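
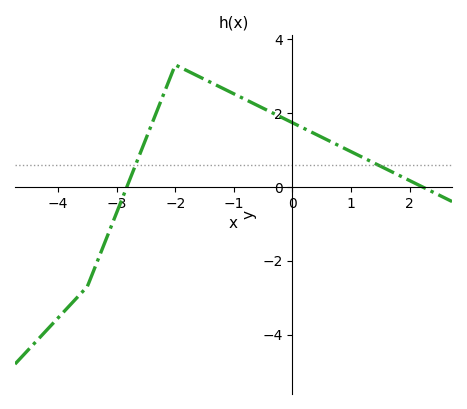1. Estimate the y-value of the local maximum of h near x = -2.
3.3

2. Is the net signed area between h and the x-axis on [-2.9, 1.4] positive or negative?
positive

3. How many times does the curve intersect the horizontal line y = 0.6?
2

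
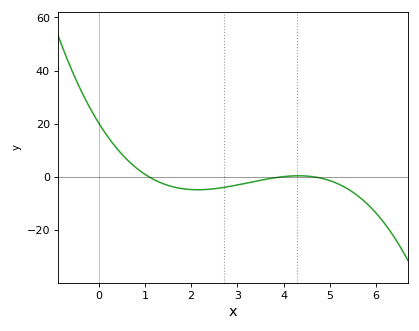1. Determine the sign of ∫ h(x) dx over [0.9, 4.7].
negative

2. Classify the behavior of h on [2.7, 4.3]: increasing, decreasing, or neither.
increasing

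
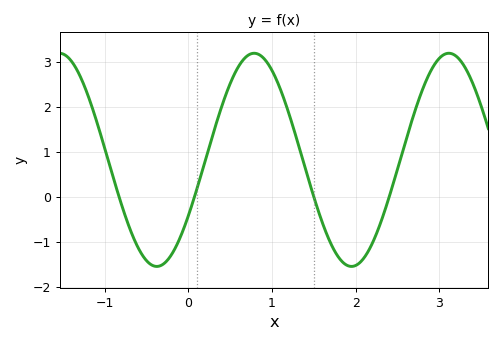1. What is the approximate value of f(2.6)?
1.27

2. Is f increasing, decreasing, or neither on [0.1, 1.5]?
neither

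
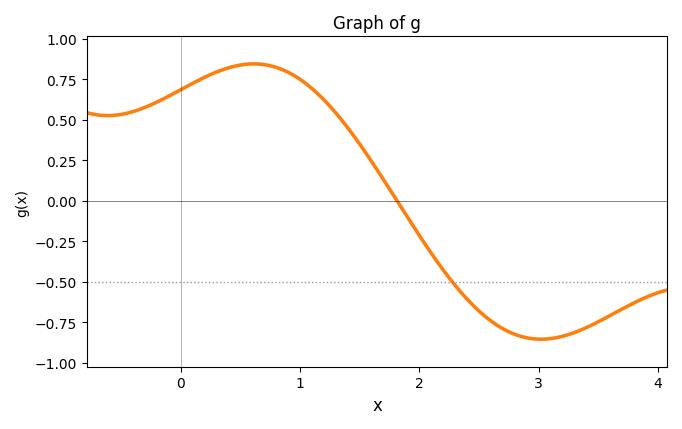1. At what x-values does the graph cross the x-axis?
1.81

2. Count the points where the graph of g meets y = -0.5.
1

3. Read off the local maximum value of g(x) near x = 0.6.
0.844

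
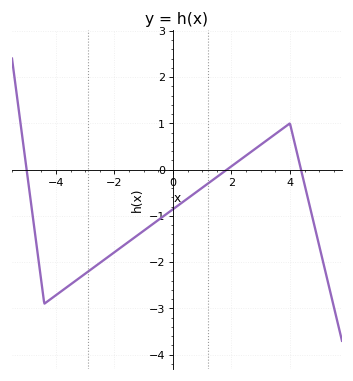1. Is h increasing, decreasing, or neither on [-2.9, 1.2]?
increasing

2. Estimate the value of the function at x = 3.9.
1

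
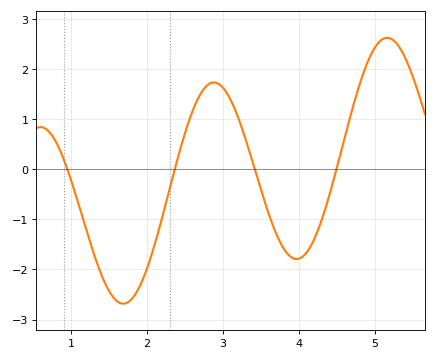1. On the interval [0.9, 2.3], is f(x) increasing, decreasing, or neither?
neither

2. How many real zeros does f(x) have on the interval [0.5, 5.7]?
4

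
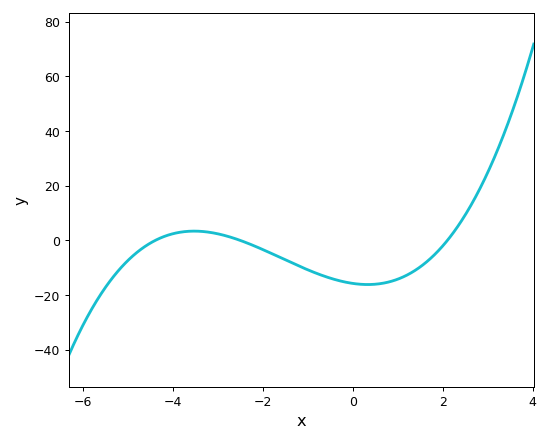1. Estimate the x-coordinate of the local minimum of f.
0.4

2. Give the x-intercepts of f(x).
-4.4, -2.4, 2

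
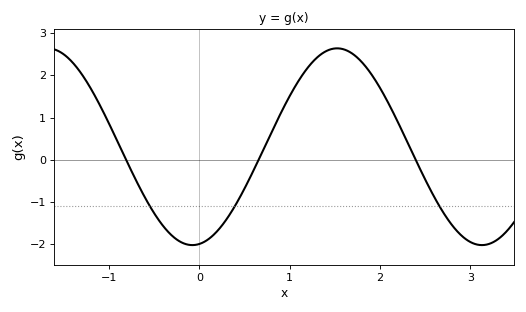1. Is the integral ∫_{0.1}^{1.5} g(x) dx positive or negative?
positive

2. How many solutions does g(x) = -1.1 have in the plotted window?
3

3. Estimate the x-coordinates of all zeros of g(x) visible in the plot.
-0.81, 0.657, 2.4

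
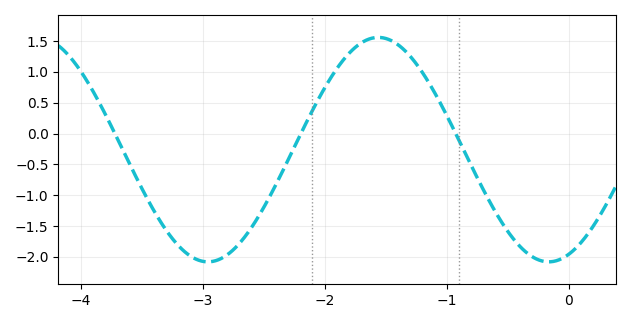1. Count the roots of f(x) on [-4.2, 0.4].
3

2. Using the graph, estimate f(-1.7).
1.47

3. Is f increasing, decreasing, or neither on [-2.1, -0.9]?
neither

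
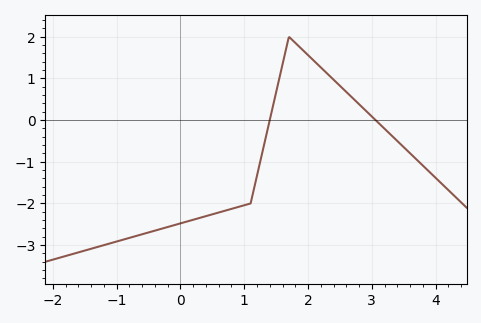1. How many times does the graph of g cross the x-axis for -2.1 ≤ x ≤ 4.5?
2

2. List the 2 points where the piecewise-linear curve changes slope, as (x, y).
(1.1, -2); (1.7, 2)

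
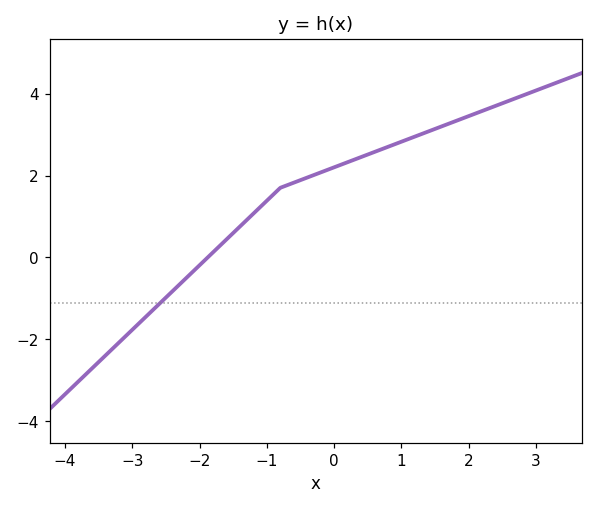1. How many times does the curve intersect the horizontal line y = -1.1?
1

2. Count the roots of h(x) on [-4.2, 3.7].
1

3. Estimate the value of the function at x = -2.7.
-1.29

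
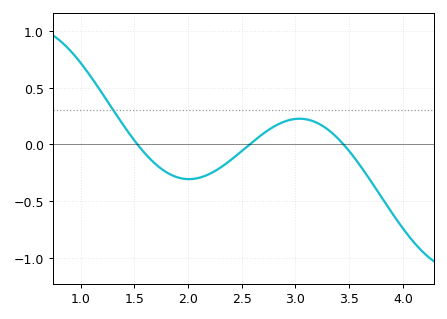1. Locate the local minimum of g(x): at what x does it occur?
2.01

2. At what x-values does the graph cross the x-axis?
1.53, 2.57, 3.45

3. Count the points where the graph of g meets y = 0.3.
1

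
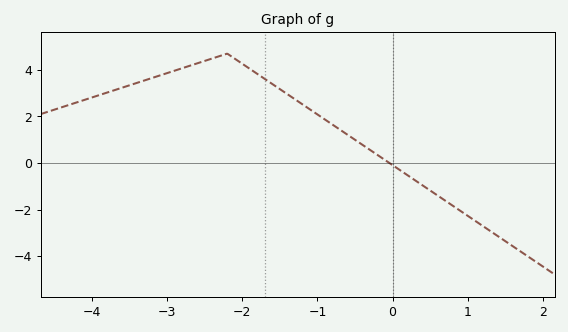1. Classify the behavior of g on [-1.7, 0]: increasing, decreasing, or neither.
decreasing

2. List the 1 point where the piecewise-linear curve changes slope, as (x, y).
(-2.2, 4.7)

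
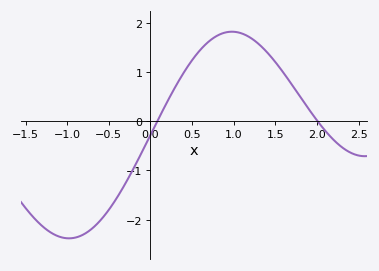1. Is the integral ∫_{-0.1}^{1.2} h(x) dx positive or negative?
positive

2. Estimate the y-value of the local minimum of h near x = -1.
-2.38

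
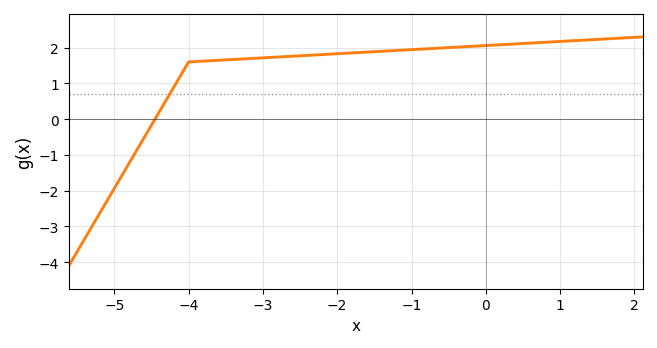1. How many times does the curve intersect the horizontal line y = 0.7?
1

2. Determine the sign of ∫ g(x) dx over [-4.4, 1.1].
positive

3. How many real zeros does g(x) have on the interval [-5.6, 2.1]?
1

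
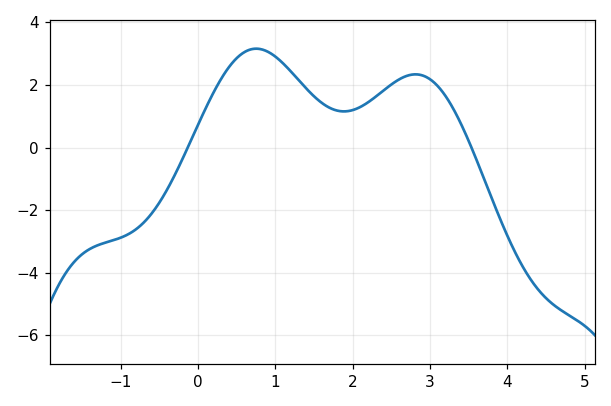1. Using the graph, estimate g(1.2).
2.4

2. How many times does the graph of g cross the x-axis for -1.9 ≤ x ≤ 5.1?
2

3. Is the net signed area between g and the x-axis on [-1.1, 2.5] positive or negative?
positive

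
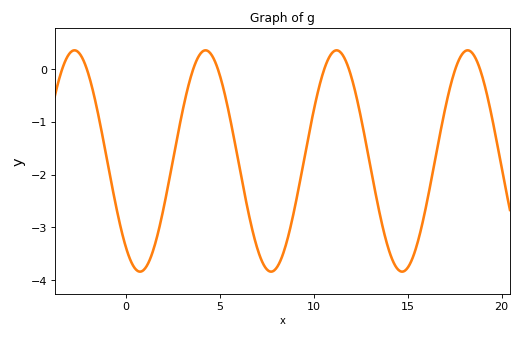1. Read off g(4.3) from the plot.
0.4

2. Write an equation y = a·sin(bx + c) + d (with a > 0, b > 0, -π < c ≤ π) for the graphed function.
y = 2.1sin(0.9x - 2.2) - 1.74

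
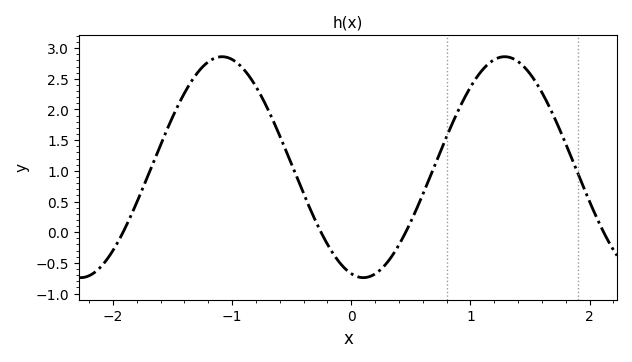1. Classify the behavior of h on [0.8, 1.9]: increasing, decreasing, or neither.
neither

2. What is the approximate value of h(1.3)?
2.86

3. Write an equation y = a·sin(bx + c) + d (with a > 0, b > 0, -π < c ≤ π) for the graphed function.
y = 1.8sin(2.65x - 1.84) + 1.06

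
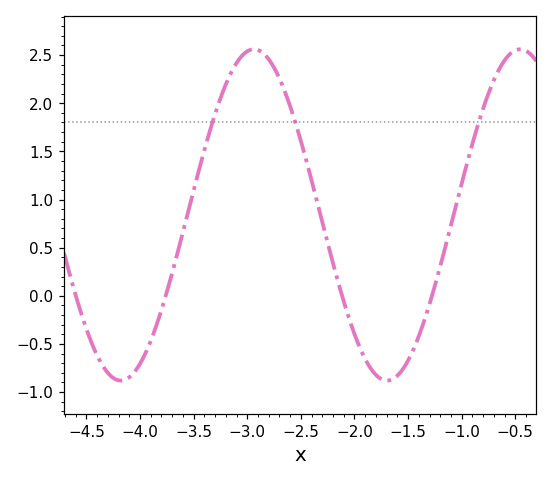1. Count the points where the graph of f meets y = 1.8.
3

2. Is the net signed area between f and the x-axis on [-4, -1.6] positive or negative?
positive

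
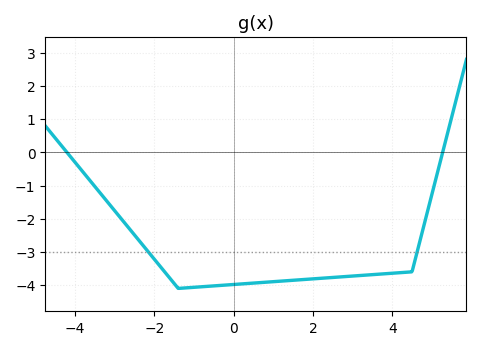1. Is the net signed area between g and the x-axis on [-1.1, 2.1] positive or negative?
negative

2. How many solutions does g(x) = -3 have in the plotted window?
2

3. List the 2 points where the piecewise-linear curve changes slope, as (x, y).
(-1.4, -4.1); (4.5, -3.6)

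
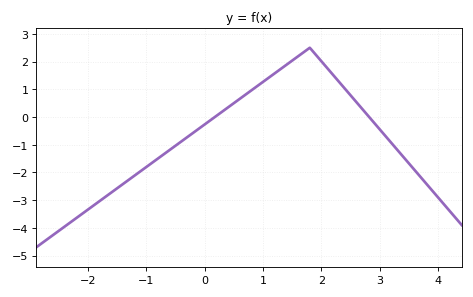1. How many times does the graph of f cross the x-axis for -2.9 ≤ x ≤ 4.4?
2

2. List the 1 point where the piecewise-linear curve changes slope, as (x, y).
(1.8, 2.5)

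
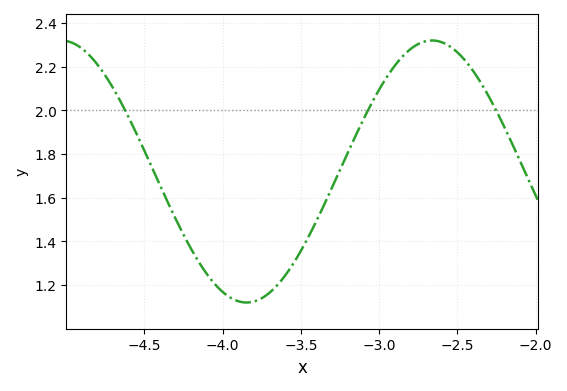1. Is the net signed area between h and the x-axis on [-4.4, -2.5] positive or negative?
positive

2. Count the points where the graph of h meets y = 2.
3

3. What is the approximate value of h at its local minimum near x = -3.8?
1.12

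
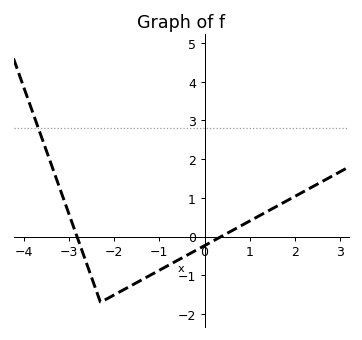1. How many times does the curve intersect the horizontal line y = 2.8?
1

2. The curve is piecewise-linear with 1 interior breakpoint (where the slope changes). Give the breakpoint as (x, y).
(-2.3, -1.7)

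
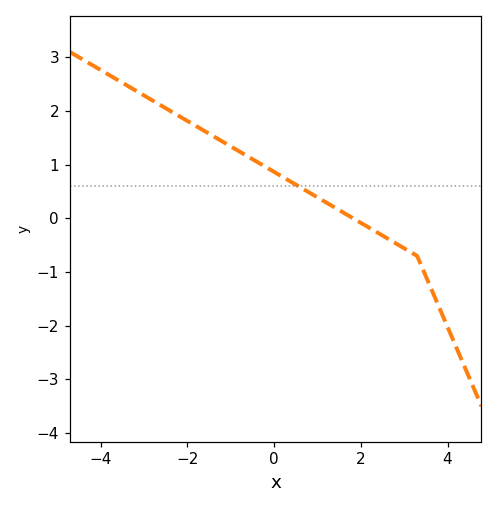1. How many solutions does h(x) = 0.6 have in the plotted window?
1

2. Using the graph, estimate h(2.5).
-0.32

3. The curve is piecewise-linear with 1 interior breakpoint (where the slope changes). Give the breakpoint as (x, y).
(3.3, -0.7)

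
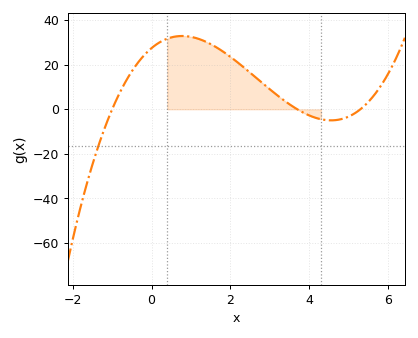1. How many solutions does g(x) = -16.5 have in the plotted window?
1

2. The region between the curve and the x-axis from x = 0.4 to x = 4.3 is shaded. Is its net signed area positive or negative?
positive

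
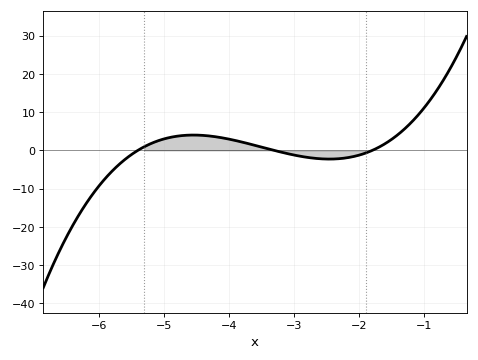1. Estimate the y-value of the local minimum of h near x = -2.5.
-2.25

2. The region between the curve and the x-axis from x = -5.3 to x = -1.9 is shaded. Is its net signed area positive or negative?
positive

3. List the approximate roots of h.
-5.4, -3.3, -1.8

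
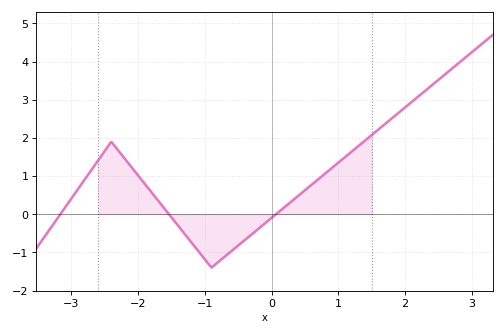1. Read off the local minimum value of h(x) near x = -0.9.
-1.4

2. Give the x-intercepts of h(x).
-3.16, -1.54, 0.067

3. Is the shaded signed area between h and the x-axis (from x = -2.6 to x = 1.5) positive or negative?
positive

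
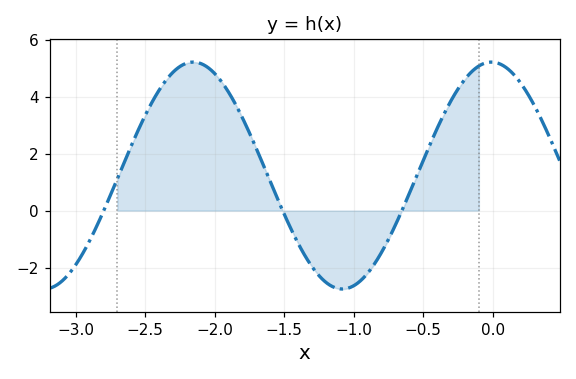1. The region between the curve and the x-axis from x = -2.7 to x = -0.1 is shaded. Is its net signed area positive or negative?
positive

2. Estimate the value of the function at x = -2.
4.81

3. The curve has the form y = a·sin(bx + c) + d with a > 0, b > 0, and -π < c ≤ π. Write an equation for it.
y = 3.98sin(2.93x + 1.6) + 1.23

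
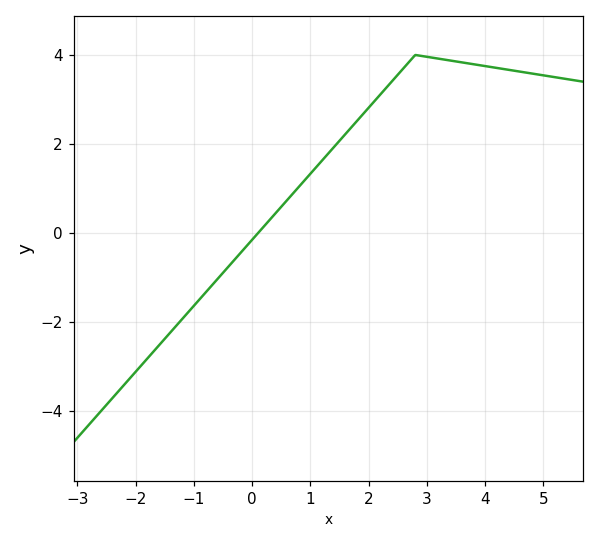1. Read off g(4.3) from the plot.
3.6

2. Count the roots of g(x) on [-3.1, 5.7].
1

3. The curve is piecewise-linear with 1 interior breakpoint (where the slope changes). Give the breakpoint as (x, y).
(2.8, 4)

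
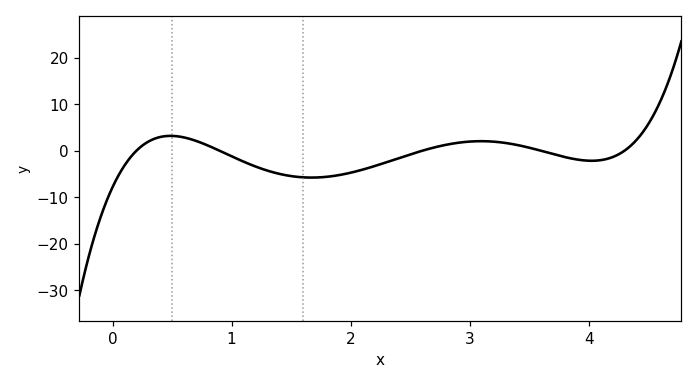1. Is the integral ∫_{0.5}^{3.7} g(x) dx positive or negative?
negative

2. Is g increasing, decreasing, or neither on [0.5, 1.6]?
decreasing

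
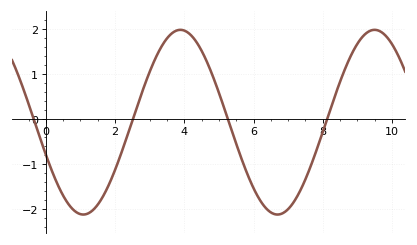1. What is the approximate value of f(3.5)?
1.8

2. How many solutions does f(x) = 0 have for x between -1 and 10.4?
4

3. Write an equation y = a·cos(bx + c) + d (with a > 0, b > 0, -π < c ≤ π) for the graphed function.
y = 2.05cos(1.1x + 1.9) - 0.07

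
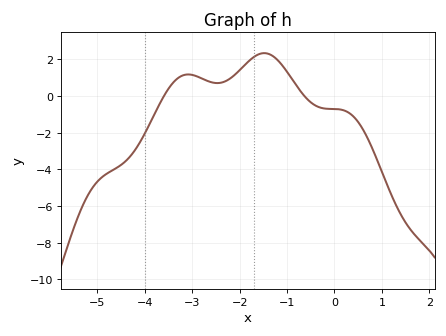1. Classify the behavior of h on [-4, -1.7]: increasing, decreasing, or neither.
neither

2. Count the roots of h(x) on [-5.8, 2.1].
2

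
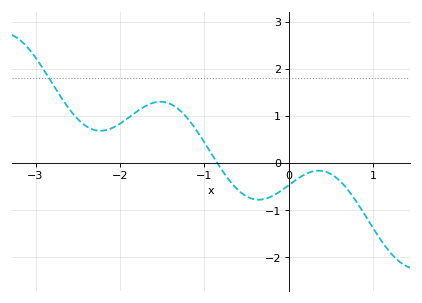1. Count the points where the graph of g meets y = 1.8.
1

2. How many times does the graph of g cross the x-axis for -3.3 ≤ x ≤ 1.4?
1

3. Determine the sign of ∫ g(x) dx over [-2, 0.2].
positive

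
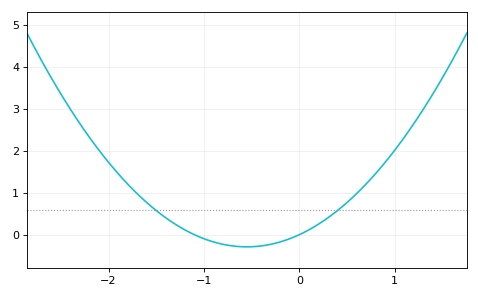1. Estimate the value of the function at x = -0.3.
-0.2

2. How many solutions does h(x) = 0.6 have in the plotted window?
2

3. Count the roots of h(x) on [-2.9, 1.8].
2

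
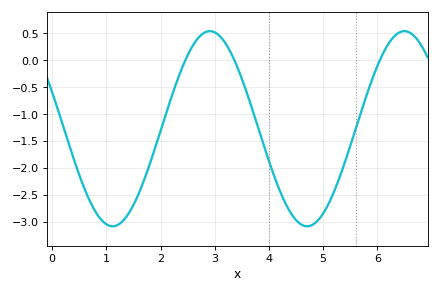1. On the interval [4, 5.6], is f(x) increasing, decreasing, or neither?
neither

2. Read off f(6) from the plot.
-0.1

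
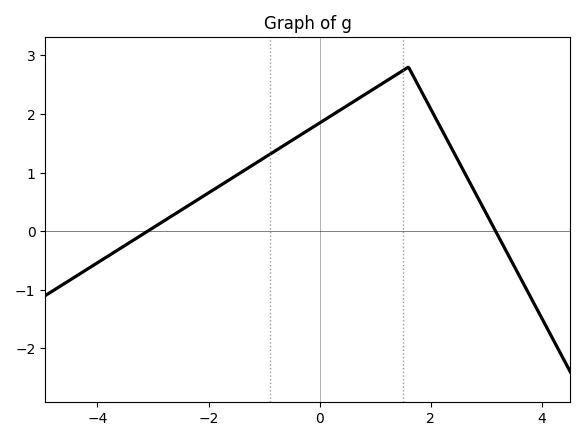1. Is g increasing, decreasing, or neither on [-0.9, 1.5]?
increasing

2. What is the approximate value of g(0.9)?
2.4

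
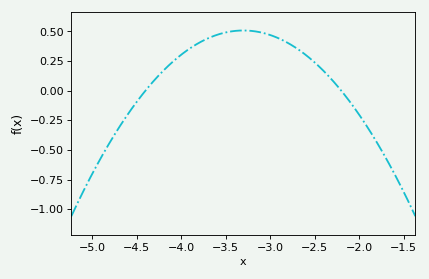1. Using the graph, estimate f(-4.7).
-0.315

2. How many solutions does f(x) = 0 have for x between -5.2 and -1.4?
2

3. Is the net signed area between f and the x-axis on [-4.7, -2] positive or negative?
positive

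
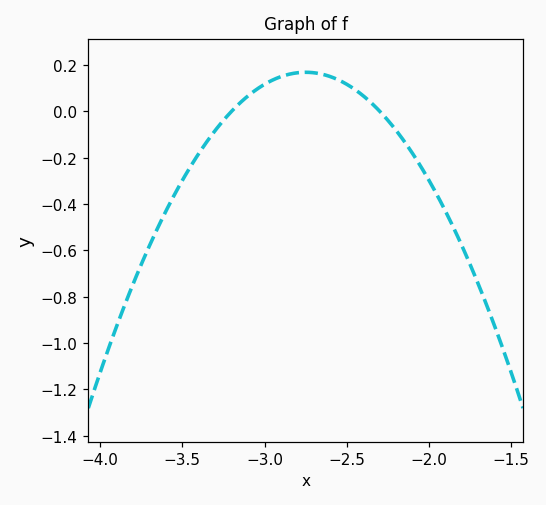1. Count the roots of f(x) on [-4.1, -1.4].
2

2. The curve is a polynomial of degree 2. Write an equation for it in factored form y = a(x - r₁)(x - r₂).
y = -0.83(x + 3.2)(x + 2.3)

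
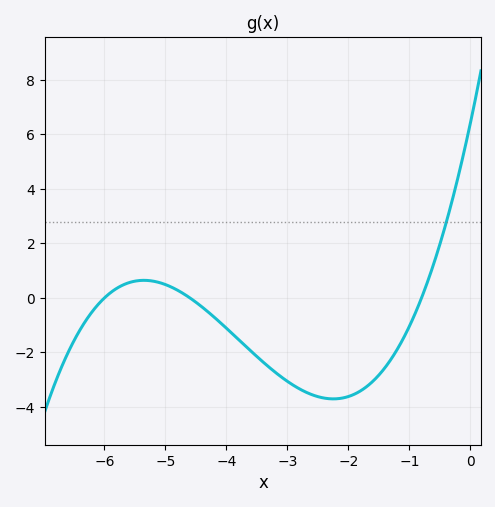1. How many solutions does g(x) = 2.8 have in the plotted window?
1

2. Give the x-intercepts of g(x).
-6, -4.6, -0.8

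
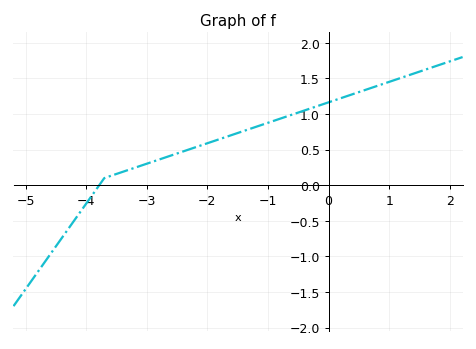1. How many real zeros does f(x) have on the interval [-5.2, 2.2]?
1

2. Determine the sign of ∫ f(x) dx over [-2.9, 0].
positive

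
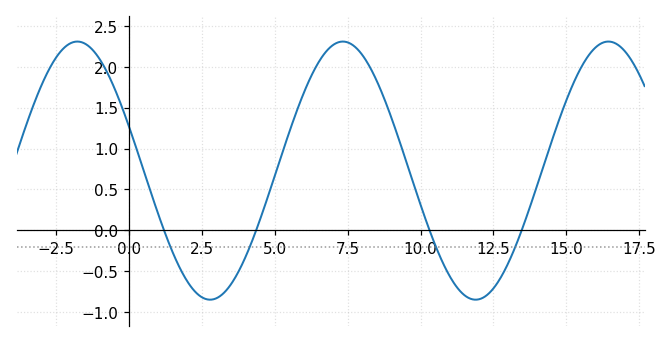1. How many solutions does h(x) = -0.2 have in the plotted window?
4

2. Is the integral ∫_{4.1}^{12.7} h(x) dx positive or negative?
positive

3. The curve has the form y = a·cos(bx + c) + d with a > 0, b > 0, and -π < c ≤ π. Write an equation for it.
y = 1.58cos(0.69x + 1.2) + 0.73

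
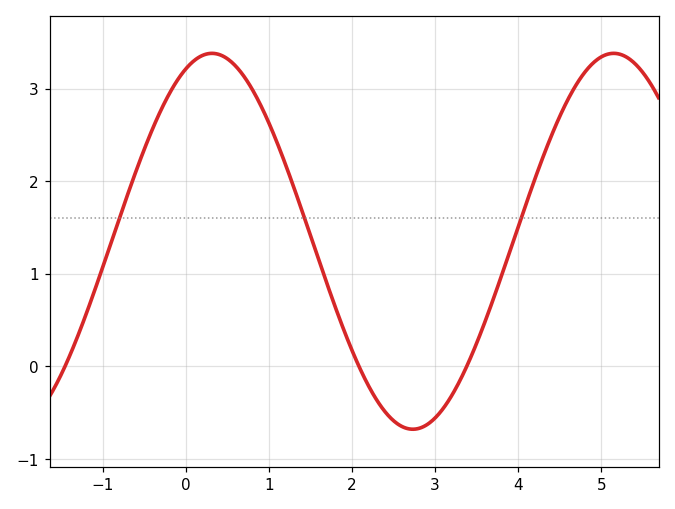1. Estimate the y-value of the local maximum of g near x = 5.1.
3.4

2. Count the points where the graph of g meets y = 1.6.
3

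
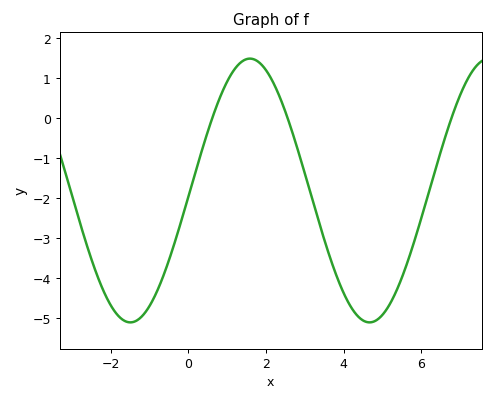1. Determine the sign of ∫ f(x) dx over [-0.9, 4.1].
negative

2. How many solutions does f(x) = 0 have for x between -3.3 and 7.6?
3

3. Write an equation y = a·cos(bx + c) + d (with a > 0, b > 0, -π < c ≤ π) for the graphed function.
y = 3.29cos(1x - 1.6) - 1.81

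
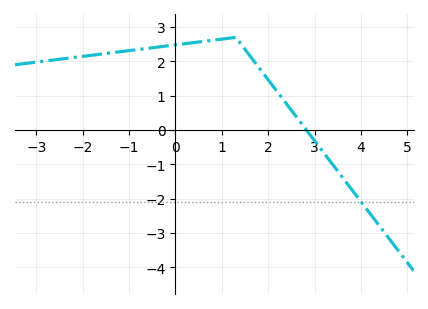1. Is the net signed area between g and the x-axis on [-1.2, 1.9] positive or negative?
positive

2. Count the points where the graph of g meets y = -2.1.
1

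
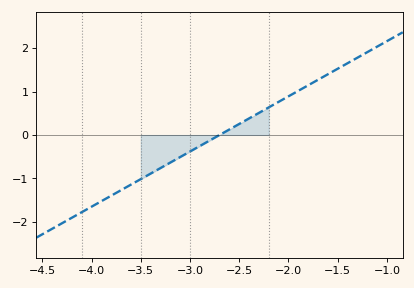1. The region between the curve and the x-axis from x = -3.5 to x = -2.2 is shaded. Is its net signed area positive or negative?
negative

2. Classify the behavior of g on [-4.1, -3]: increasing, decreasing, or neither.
increasing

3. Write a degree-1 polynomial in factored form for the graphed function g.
y = 1.27(x + 2.7)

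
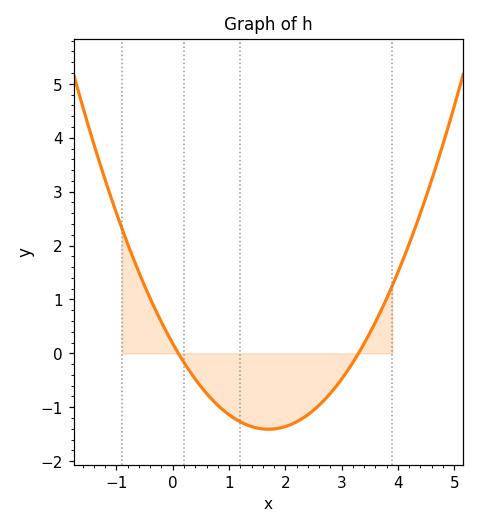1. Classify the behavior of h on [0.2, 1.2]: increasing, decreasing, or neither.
decreasing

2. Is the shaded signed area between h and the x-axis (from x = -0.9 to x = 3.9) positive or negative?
negative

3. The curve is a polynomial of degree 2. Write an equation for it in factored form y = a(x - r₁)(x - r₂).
y = 0.55(x - 0.1)(x - 3.3)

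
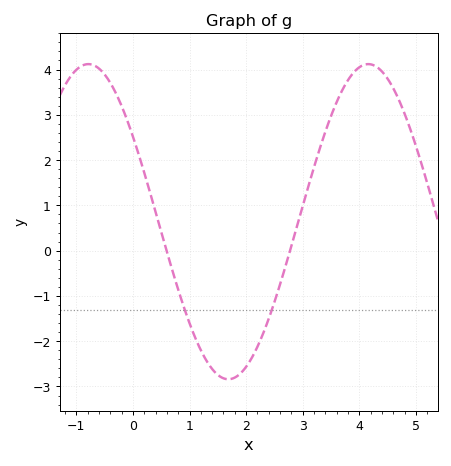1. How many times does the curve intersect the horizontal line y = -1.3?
2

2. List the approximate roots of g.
0.594, 2.78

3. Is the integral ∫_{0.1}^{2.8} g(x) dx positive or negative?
negative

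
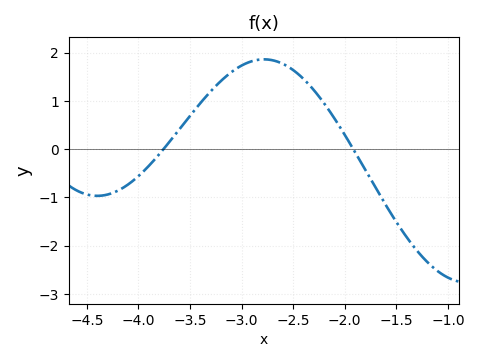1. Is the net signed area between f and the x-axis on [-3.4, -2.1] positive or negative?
positive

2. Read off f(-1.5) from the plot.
-1.51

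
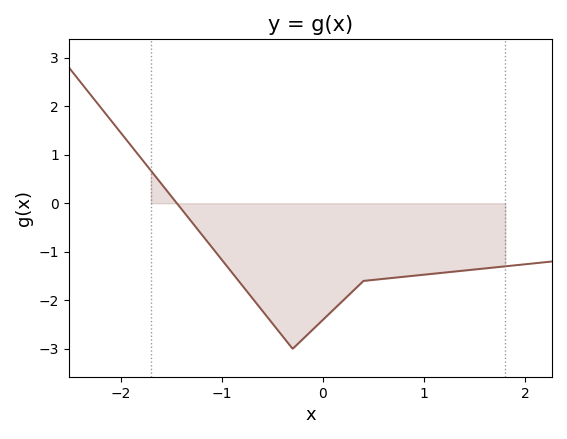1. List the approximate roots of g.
-1.4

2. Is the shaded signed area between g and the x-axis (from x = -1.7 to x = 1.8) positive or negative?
negative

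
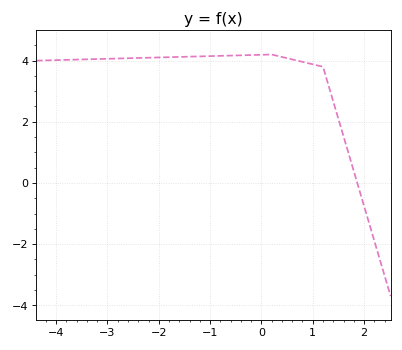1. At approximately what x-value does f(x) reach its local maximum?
0.2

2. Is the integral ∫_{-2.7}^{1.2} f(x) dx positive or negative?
positive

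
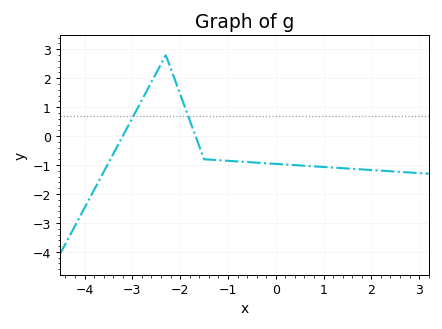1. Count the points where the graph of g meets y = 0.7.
2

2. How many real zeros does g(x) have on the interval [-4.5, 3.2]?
2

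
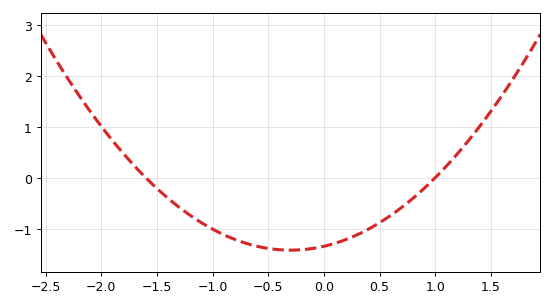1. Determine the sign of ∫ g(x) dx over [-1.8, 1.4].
negative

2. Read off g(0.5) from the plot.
-0.9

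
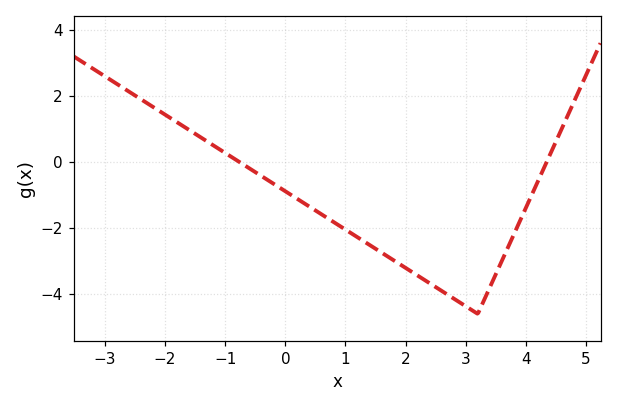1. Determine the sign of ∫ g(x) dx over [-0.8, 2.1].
negative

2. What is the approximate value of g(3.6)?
-3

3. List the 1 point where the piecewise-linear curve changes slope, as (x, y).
(3.2, -4.6)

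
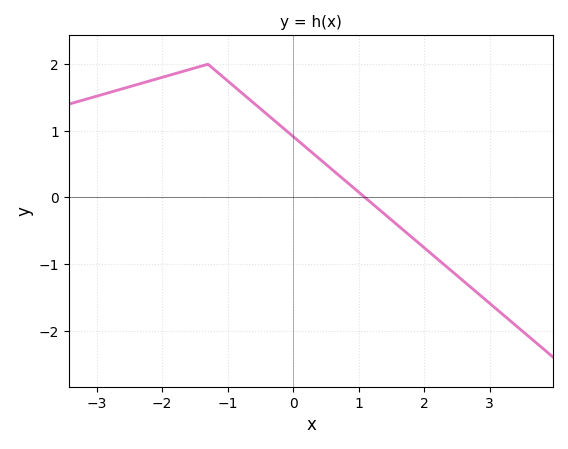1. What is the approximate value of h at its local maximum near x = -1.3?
2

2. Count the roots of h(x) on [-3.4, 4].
1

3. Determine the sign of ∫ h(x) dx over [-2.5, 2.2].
positive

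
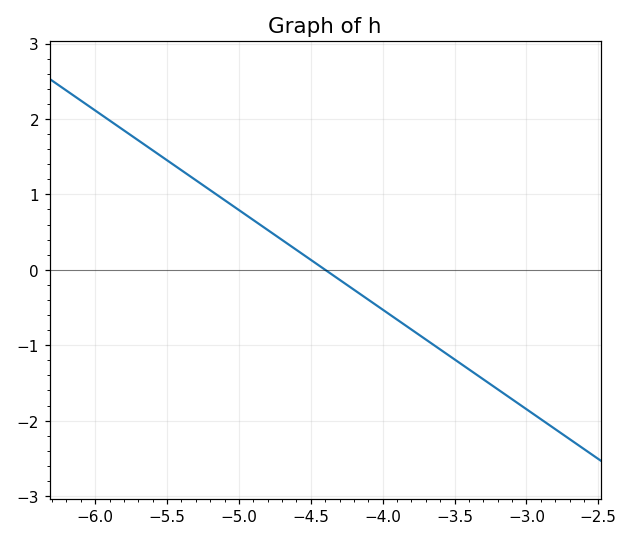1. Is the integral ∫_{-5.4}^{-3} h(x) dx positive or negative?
negative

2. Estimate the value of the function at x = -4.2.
-0.3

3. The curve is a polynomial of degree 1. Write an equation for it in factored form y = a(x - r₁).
y = -1.32(x + 4.4)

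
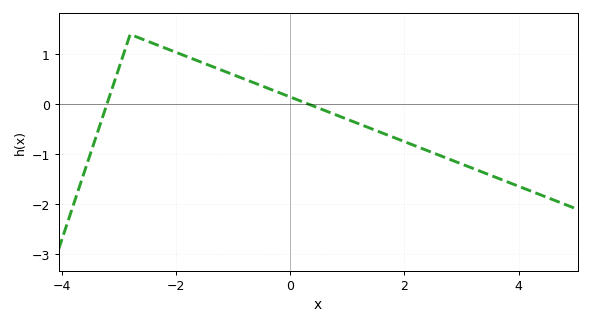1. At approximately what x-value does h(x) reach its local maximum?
-2.8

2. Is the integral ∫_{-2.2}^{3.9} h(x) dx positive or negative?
negative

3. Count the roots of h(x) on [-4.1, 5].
2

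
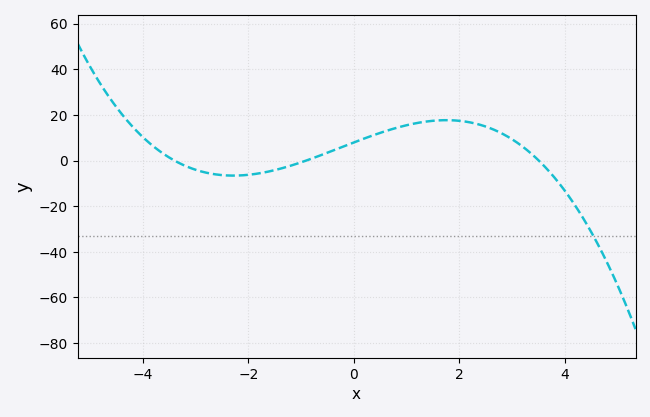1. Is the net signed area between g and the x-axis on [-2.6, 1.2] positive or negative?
positive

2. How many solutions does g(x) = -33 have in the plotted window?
1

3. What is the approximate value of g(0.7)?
13.6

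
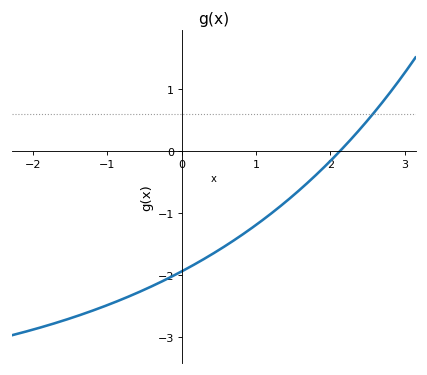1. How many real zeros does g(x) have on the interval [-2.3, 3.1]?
1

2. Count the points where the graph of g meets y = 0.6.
1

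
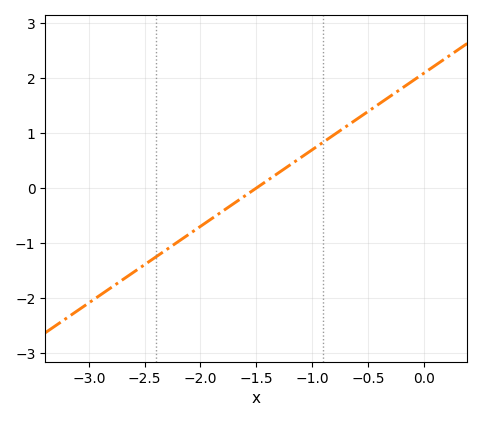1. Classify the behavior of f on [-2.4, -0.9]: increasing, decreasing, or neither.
increasing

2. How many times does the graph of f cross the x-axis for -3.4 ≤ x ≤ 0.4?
1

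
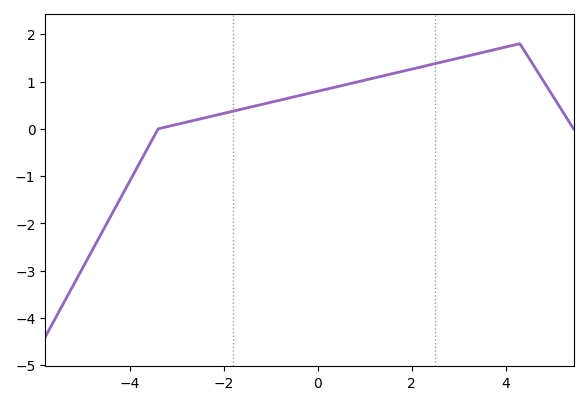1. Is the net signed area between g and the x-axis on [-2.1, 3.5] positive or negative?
positive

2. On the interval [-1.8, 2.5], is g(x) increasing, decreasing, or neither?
increasing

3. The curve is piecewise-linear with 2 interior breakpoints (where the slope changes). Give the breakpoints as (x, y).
(-3.4, 0); (4.3, 1.8)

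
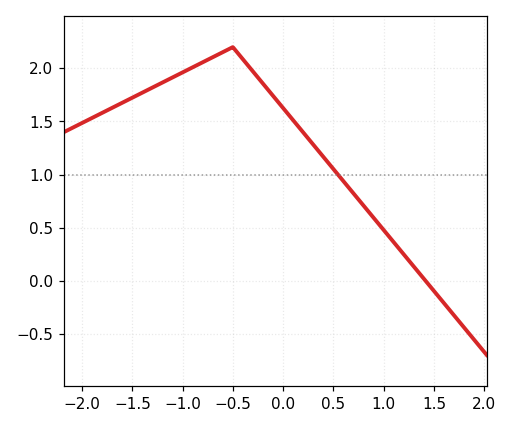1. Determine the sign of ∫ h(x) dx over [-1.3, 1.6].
positive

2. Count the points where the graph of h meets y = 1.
1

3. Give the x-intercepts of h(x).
1.4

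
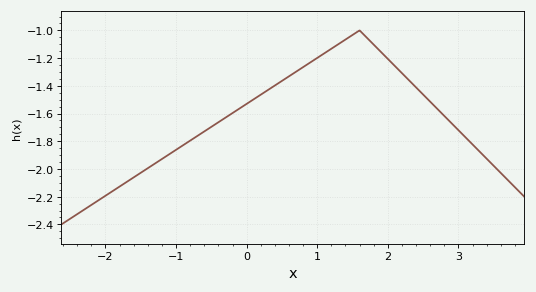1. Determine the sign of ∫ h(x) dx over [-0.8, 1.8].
negative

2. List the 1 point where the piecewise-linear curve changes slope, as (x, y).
(1.6, -1)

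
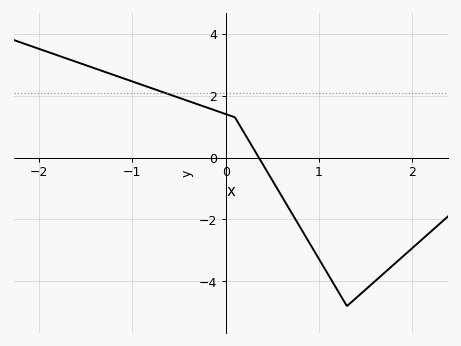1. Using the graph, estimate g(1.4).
-4.53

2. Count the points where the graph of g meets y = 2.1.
1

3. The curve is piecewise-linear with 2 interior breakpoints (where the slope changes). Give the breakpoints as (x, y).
(0.1, 1.3); (1.3, -4.8)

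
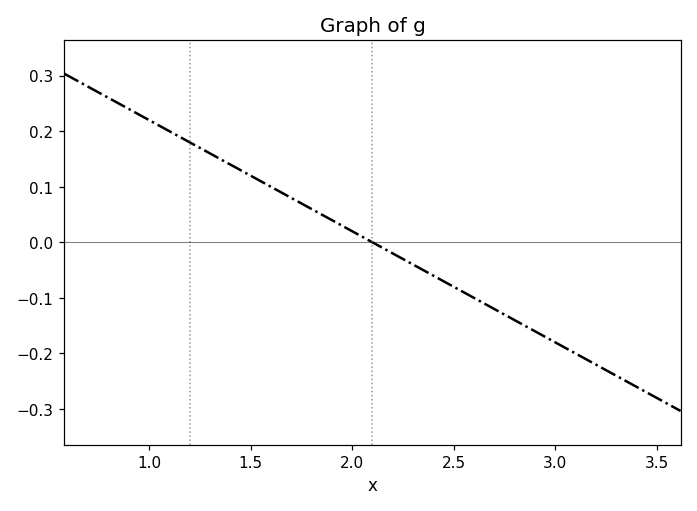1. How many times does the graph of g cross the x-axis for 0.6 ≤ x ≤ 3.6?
1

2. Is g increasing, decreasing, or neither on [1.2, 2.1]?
decreasing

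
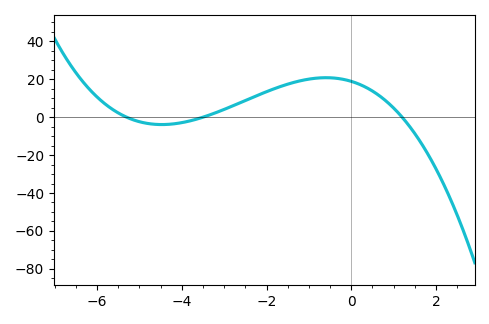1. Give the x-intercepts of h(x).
-5.4, -3.6, 1.2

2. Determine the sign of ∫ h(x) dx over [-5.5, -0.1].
positive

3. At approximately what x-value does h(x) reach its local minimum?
-4.4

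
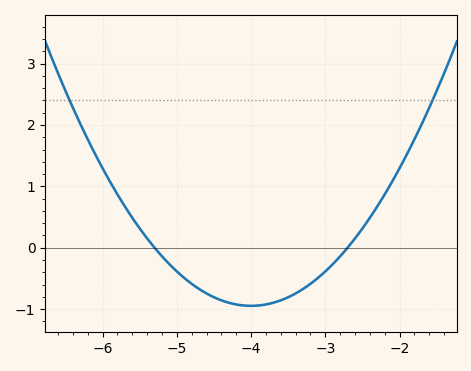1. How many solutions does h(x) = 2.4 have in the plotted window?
2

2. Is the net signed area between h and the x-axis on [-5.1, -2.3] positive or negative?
negative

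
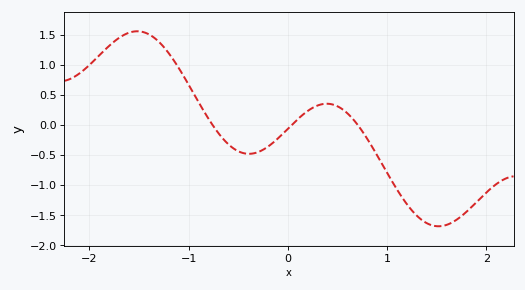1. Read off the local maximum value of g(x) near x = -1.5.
1.55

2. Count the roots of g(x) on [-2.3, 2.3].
3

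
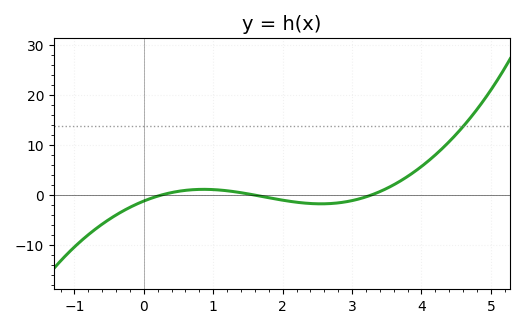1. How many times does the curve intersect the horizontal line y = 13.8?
1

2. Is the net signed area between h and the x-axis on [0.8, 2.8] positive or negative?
negative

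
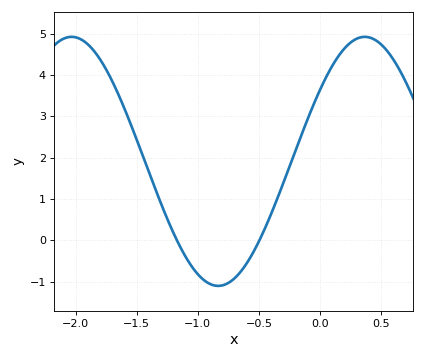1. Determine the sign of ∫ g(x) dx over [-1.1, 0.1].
positive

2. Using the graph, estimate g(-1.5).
2.4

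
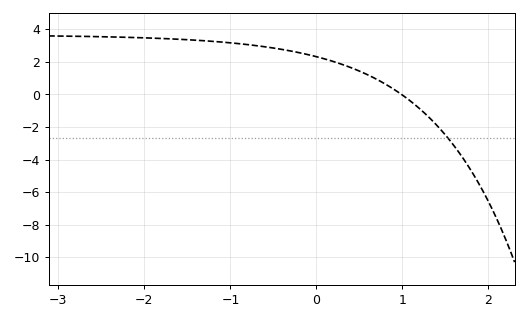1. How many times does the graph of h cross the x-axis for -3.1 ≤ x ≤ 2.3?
1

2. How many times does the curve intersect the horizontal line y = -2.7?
1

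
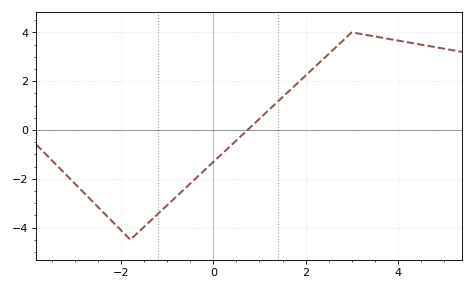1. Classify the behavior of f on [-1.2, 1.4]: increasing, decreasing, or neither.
increasing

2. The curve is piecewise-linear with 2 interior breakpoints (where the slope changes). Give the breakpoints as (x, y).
(-1.8, -4.5); (3, 4)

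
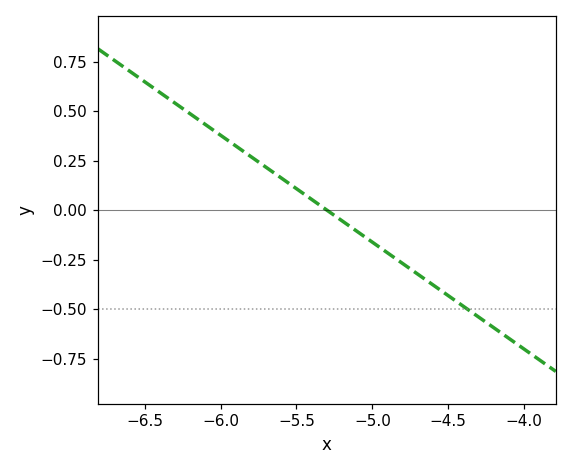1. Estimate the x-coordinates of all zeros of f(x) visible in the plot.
-5.3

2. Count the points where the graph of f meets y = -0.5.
1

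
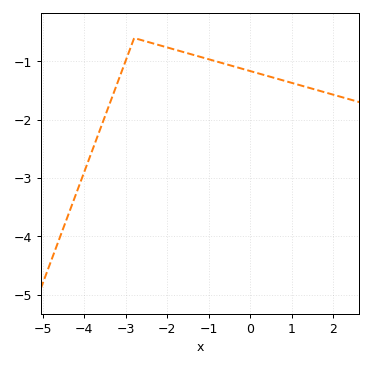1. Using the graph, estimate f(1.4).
-1.45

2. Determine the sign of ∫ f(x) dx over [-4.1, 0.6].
negative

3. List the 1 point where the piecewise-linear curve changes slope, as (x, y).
(-2.8, -0.6)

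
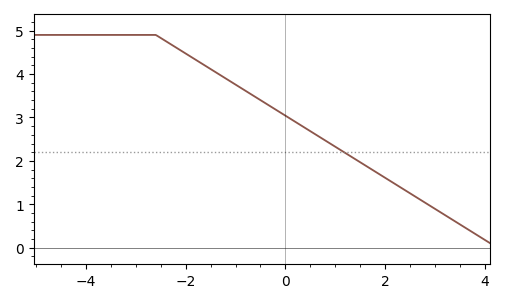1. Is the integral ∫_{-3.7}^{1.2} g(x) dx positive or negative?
positive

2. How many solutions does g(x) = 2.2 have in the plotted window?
1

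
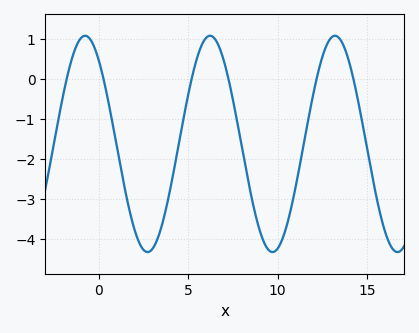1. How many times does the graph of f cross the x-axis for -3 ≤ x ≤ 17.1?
6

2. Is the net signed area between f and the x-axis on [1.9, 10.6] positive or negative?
negative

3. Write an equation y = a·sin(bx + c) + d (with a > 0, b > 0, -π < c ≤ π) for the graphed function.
y = 2.71sin(0.9x + 2.3) - 1.63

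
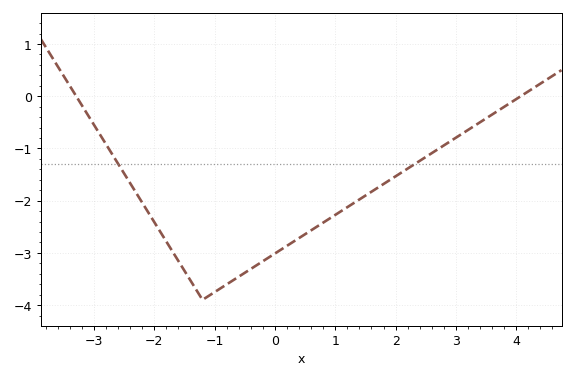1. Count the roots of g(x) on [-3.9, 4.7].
2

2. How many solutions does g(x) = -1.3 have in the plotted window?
2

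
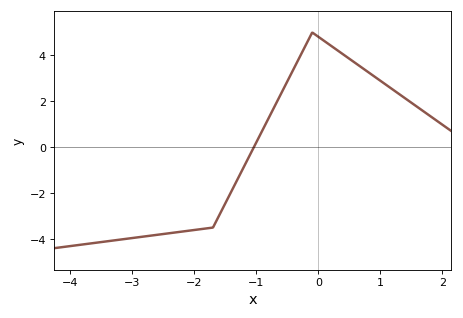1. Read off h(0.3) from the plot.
4.23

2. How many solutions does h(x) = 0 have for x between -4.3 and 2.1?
1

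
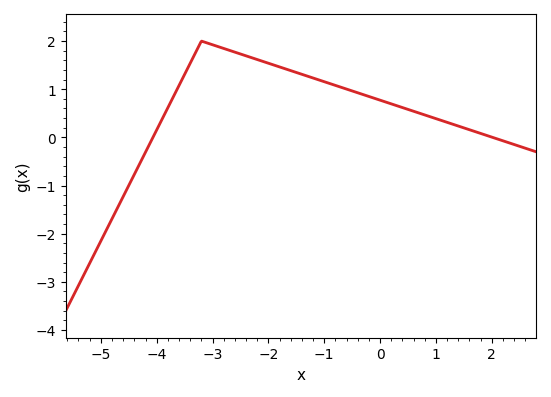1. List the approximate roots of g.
-4, 2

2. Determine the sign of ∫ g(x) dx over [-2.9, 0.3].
positive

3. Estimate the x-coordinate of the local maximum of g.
-3.2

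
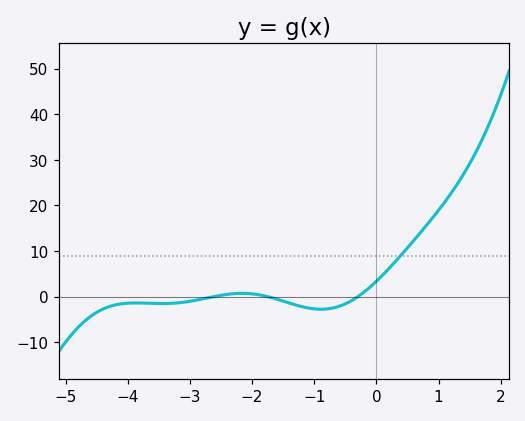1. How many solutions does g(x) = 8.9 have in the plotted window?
1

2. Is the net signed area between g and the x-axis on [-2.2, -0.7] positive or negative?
negative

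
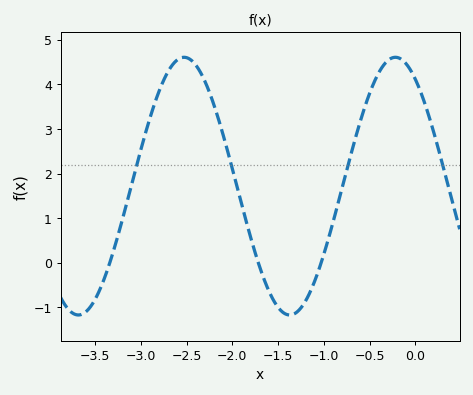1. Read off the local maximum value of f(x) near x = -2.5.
4.61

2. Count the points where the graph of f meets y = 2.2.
4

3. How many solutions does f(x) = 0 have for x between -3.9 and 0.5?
3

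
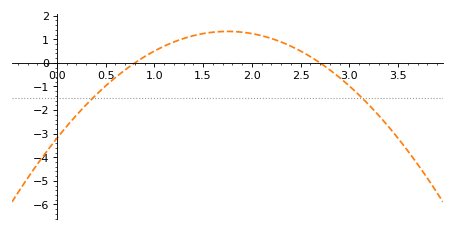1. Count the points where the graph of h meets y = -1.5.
2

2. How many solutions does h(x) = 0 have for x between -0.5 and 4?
2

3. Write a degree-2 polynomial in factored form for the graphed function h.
y = -1.48(x - 0.8)(x - 2.7)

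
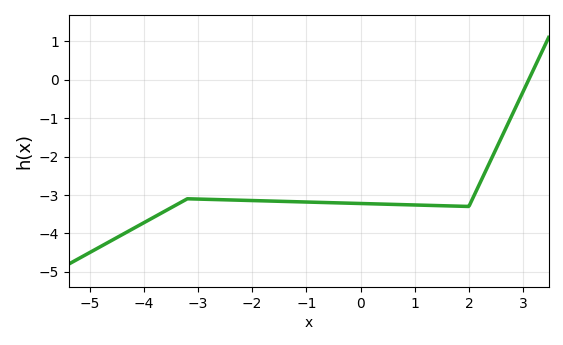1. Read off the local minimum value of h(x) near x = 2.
-3.3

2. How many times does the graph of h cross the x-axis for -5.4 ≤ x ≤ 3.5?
1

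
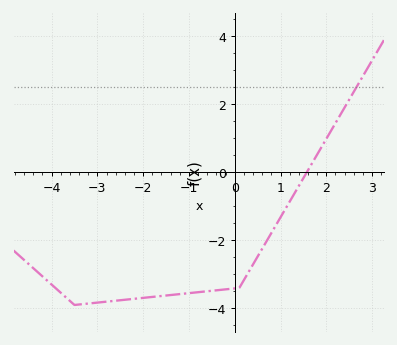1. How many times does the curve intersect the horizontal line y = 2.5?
1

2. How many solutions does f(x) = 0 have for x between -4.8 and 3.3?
1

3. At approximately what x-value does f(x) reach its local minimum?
-3.4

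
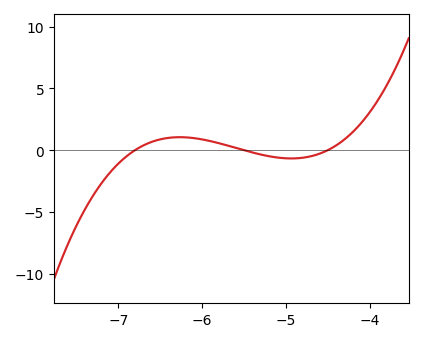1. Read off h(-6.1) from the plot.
1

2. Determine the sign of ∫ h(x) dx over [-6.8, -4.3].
positive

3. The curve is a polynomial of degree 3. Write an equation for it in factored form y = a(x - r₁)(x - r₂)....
y = 1.46(x + 6.8)(x + 5.5)(x + 4.5)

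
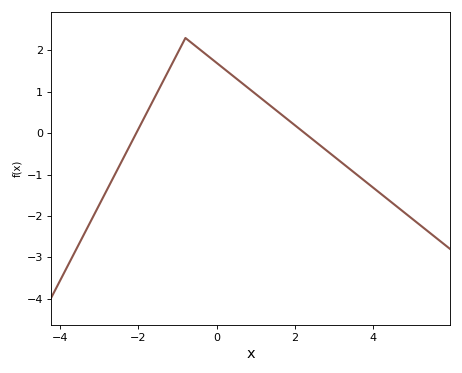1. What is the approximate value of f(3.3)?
-0.8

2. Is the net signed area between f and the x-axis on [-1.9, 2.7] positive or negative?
positive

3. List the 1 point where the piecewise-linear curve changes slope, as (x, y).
(-0.8, 2.3)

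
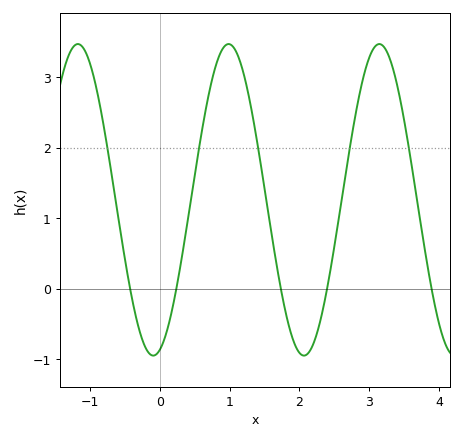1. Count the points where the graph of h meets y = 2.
5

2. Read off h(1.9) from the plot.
-0.697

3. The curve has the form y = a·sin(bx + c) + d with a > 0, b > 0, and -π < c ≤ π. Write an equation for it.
y = 2.21sin(2.91x - 1.3) + 1.26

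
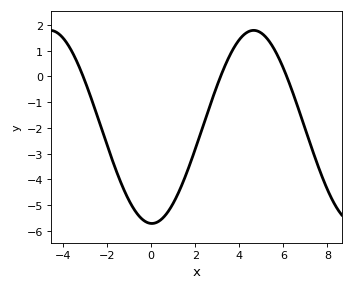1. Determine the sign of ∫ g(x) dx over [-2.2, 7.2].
negative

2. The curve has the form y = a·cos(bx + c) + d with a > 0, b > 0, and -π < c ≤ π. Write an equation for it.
y = 3.75cos(0.68x + 3.1) - 1.96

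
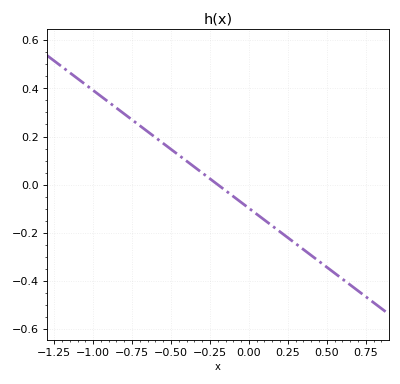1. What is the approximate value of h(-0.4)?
0.1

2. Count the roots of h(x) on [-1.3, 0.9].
1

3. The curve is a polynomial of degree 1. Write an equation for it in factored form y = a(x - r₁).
y = -0.49(x + 0.2)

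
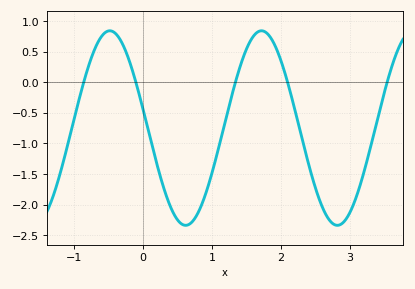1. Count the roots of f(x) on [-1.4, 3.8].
5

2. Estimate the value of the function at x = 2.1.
0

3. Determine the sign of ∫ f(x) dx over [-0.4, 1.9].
negative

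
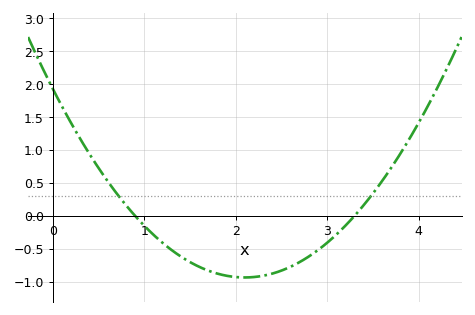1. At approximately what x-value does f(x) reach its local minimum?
2.1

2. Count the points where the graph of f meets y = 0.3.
2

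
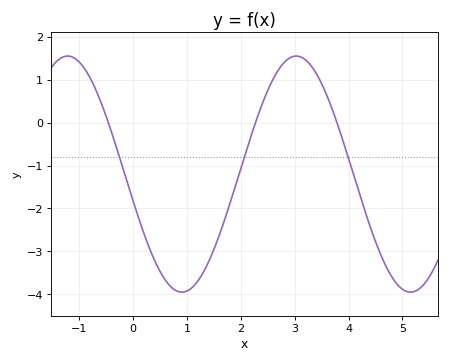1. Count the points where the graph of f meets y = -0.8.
3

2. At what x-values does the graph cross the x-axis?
-0.461, 2.27, 3.78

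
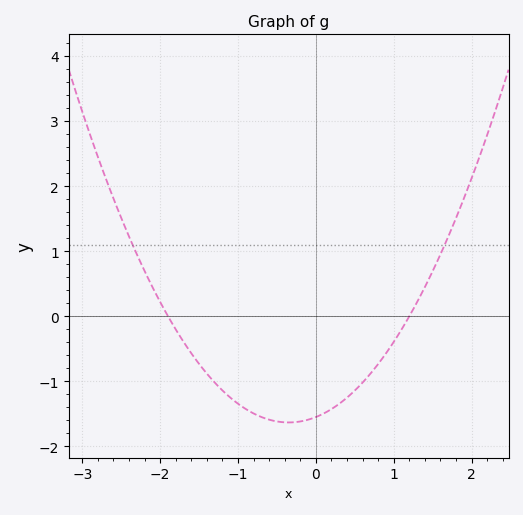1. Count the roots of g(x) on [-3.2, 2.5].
2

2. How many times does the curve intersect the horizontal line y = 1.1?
2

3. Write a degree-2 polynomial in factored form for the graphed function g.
y = 0.68(x + 1.9)(x - 1.2)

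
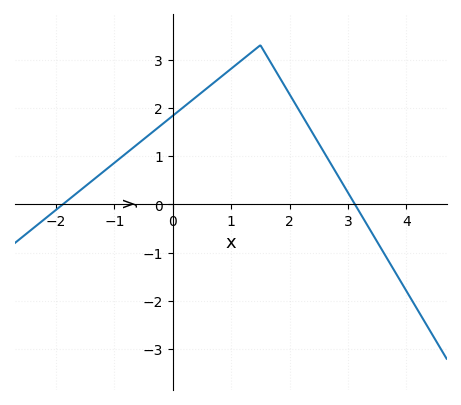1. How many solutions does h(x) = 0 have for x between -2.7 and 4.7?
2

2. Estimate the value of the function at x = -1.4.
0.47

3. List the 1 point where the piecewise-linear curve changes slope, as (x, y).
(1.5, 3.3)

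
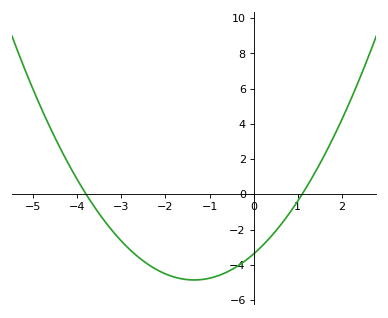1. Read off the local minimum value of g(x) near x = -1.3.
-4.86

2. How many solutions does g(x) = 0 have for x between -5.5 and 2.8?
2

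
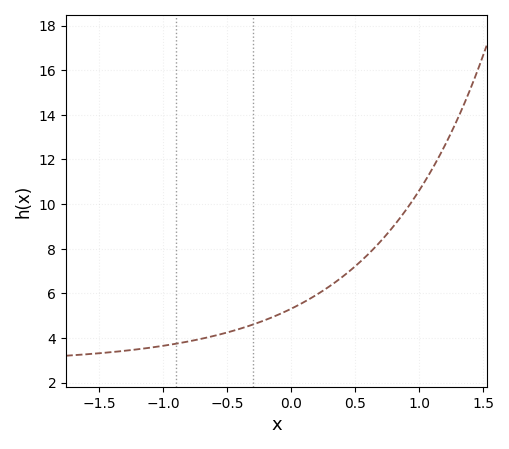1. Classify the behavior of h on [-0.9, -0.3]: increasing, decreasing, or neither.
increasing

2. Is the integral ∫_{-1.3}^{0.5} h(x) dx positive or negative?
positive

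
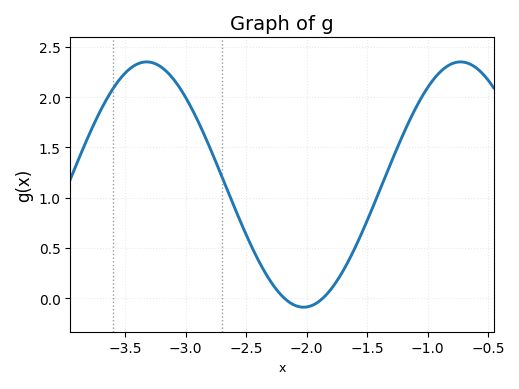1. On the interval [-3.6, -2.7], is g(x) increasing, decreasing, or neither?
neither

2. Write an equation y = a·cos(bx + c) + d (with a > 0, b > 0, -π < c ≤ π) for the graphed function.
y = 1.22cos(2.4x + 1.8) + 1.13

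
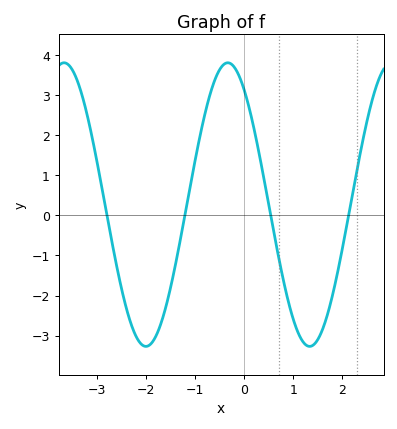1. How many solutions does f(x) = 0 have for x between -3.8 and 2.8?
4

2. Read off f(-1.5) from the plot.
-1.78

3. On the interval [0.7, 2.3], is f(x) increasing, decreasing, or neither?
neither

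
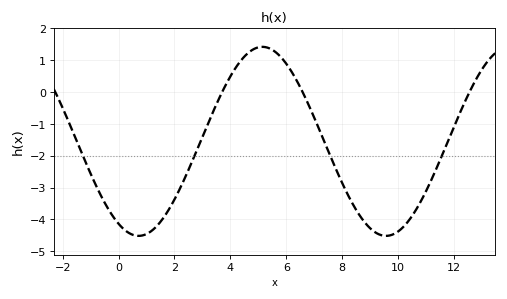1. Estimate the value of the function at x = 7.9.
-2.7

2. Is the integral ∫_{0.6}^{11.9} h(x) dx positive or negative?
negative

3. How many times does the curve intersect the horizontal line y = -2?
4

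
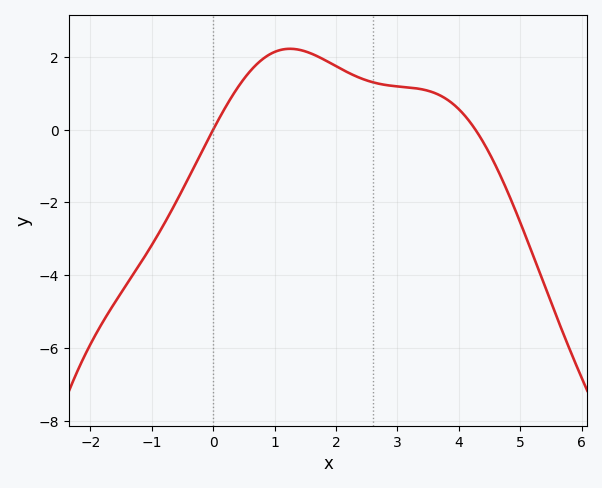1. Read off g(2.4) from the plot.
1.41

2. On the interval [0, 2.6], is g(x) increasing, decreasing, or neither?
neither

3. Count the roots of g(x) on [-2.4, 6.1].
2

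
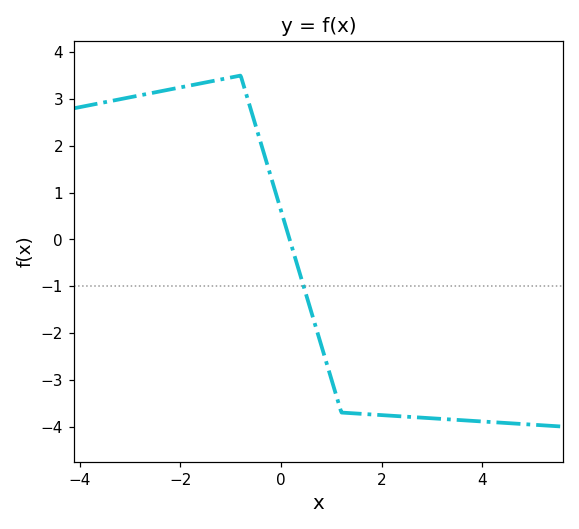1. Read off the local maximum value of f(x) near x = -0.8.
3.5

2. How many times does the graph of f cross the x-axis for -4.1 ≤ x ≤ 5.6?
1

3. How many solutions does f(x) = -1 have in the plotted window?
1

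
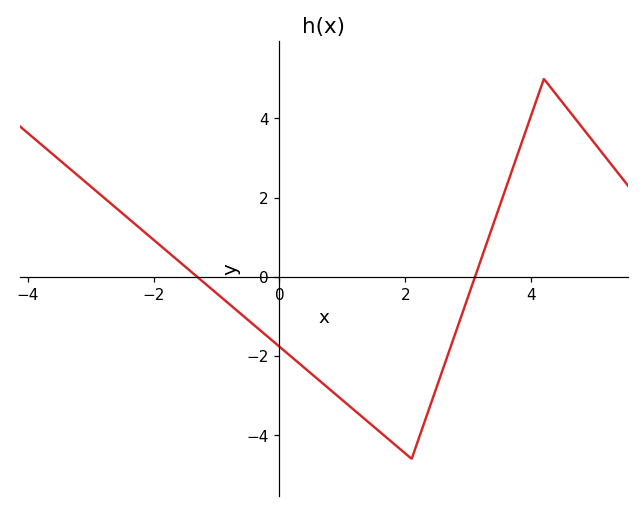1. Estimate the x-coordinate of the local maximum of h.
4.2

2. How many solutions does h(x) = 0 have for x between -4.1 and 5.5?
2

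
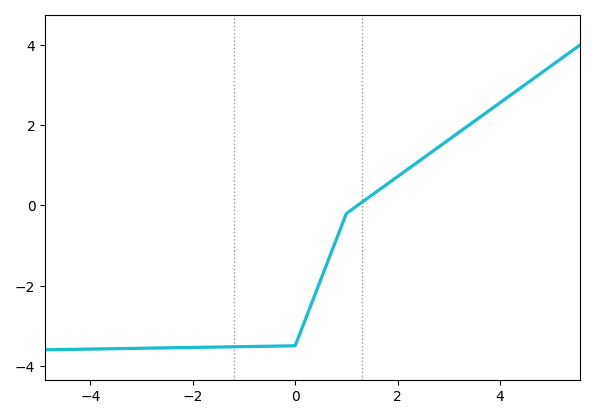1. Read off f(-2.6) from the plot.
-3.6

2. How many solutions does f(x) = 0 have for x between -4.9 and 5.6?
1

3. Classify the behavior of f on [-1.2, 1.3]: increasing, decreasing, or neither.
increasing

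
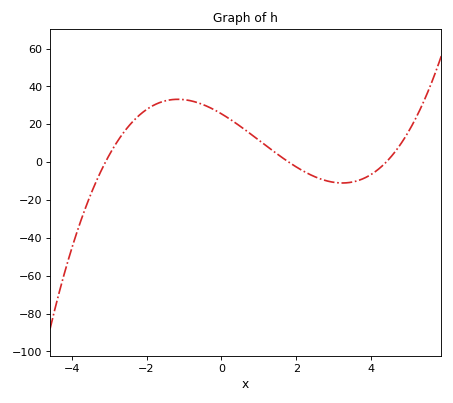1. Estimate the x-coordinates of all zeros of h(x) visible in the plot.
-3, 1.8, 4.4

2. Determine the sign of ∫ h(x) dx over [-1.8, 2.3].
positive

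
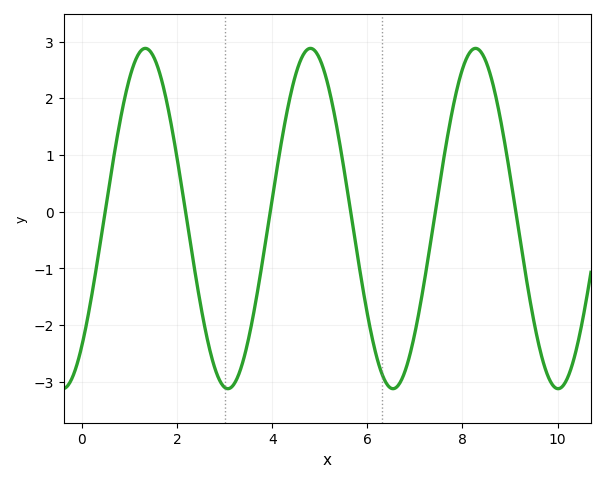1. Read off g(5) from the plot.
2.69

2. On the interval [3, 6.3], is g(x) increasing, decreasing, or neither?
neither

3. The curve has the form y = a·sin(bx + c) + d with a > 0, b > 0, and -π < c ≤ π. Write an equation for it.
y = 3sin(1.81x - 0.842) - 0.12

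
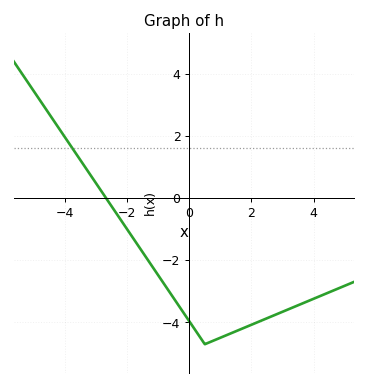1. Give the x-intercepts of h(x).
-2.6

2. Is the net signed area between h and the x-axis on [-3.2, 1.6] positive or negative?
negative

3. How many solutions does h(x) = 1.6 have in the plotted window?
1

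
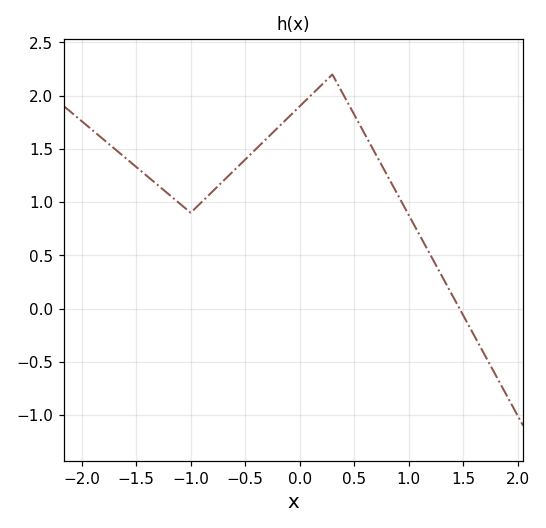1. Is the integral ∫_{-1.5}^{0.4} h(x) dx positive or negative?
positive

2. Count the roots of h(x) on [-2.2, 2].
1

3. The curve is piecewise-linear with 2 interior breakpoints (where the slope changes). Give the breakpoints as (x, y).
(-1, 0.9); (0.3, 2.2)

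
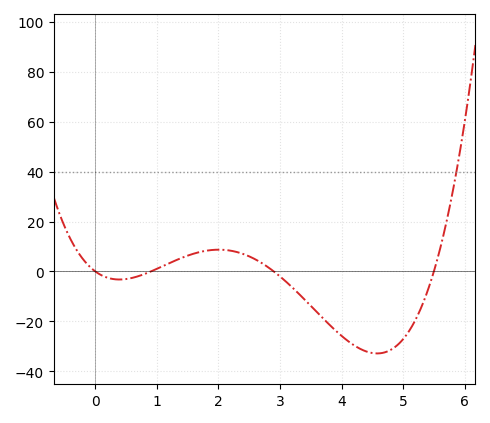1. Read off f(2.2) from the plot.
8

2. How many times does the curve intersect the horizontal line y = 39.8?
1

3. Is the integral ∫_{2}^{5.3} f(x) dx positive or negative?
negative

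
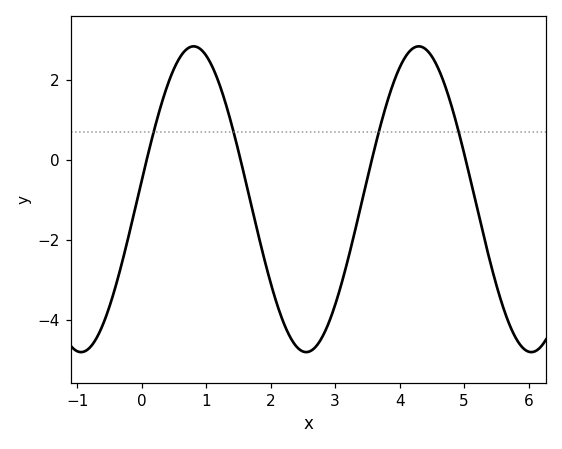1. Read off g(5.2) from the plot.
-1.2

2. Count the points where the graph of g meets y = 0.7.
4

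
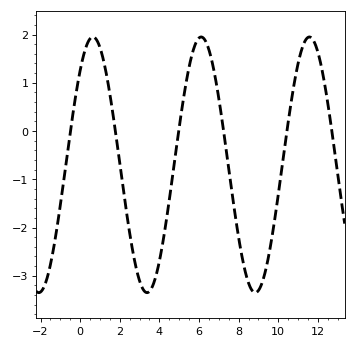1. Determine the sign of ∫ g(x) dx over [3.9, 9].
negative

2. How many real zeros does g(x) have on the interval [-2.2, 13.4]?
6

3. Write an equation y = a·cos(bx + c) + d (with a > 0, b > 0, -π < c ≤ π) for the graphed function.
y = 2.65cos(1.1x - 0.74) - 0.7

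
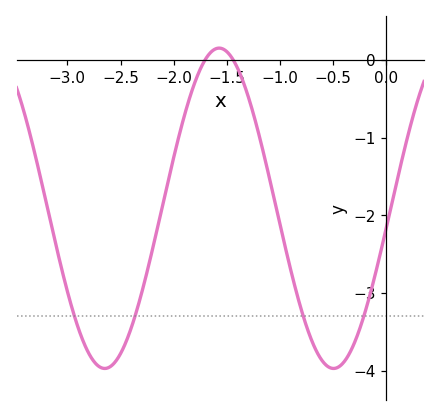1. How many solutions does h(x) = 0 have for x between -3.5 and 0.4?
2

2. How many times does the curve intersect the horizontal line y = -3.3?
4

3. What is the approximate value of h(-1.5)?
0.104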